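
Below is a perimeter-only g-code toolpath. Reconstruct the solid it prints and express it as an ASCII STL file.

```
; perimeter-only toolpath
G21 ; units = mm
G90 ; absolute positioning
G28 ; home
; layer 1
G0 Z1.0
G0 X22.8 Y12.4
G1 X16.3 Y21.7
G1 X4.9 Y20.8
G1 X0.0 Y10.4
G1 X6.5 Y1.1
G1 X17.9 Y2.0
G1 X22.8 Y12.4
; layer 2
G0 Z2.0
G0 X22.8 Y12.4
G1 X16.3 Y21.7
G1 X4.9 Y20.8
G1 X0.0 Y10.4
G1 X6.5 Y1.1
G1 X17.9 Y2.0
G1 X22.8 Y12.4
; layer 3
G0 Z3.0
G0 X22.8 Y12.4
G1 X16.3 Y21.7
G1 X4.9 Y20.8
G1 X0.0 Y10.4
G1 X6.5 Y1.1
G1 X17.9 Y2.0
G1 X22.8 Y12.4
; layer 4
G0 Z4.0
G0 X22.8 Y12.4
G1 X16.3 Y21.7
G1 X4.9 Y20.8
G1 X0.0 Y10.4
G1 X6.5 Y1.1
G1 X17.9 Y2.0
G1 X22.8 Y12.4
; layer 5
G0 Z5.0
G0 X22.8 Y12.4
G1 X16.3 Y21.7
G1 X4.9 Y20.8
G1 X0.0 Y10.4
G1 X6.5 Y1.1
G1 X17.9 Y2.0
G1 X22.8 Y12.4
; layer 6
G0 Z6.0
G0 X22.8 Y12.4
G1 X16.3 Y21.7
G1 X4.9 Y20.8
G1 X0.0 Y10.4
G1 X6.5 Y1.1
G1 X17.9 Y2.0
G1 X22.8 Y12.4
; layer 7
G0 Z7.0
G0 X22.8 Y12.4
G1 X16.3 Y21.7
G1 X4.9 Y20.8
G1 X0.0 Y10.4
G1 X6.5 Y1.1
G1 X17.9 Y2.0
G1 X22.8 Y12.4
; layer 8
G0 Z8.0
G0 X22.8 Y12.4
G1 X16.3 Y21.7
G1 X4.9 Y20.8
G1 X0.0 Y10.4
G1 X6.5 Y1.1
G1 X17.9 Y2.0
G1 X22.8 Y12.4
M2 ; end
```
solid part
  facet normal 0.0000 0.0000 -1.0000
    outer loop
      vertex 4.9 20.8 0.0
      vertex 16.3 21.7 0.0
      vertex 22.8 12.4 0.0
    endloop
  endfacet
  facet normal 0.0000 0.0000 -1.0000
    outer loop
      vertex 0.0 10.4 0.0
      vertex 4.9 20.8 0.0
      vertex 22.8 12.4 0.0
    endloop
  endfacet
  facet normal 0.0000 0.0000 -1.0000
    outer loop
      vertex 6.5 1.1 0.0
      vertex 0.0 10.4 0.0
      vertex 22.8 12.4 0.0
    endloop
  endfacet
  facet normal 0.0000 0.0000 -1.0000
    outer loop
      vertex 17.9 2.0 0.0
      vertex 6.5 1.1 0.0
      vertex 22.8 12.4 0.0
    endloop
  endfacet
  facet normal 0.0000 0.0000 1.0000
    outer loop
      vertex 22.8 12.4 8.0
      vertex 16.3 21.7 8.0
      vertex 4.9 20.8 8.0
    endloop
  endfacet
  facet normal 0.0000 0.0000 1.0000
    outer loop
      vertex 22.8 12.4 8.0
      vertex 4.9 20.8 8.0
      vertex 0.0 10.4 8.0
    endloop
  endfacet
  facet normal 0.0000 0.0000 1.0000
    outer loop
      vertex 22.8 12.4 8.0
      vertex 0.0 10.4 8.0
      vertex 6.5 1.1 8.0
    endloop
  endfacet
  facet normal 0.0000 0.0000 1.0000
    outer loop
      vertex 22.8 12.4 8.0
      vertex 6.5 1.1 8.0
      vertex 17.9 2.0 8.0
    endloop
  endfacet
  facet normal 0.8196 0.5729 0.0000
    outer loop
      vertex 22.8 12.4 0.0
      vertex 16.3 21.7 0.0
      vertex 16.3 21.7 8.0
    endloop
  endfacet
  facet normal 0.8196 0.5729 0.0000
    outer loop
      vertex 22.8 12.4 0.0
      vertex 16.3 21.7 8.0
      vertex 22.8 12.4 8.0
    endloop
  endfacet
  facet normal -0.0787 0.9969 0.0000
    outer loop
      vertex 16.3 21.7 0.0
      vertex 4.9 20.8 0.0
      vertex 4.9 20.8 8.0
    endloop
  endfacet
  facet normal -0.0787 0.9969 0.0000
    outer loop
      vertex 16.3 21.7 0.0
      vertex 4.9 20.8 8.0
      vertex 16.3 21.7 8.0
    endloop
  endfacet
  facet normal -0.9046 0.4262 0.0000
    outer loop
      vertex 4.9 20.8 0.0
      vertex 0.0 10.4 0.0
      vertex 0.0 10.4 8.0
    endloop
  endfacet
  facet normal -0.9046 0.4262 0.0000
    outer loop
      vertex 4.9 20.8 0.0
      vertex 0.0 10.4 8.0
      vertex 4.9 20.8 8.0
    endloop
  endfacet
  facet normal -0.8196 -0.5729 0.0000
    outer loop
      vertex 0.0 10.4 0.0
      vertex 6.5 1.1 0.0
      vertex 6.5 1.1 8.0
    endloop
  endfacet
  facet normal -0.8196 -0.5729 0.0000
    outer loop
      vertex 0.0 10.4 0.0
      vertex 6.5 1.1 8.0
      vertex 0.0 10.4 8.0
    endloop
  endfacet
  facet normal 0.0787 -0.9969 0.0000
    outer loop
      vertex 6.5 1.1 0.0
      vertex 17.9 2.0 0.0
      vertex 17.9 2.0 8.0
    endloop
  endfacet
  facet normal 0.0787 -0.9969 0.0000
    outer loop
      vertex 6.5 1.1 0.0
      vertex 17.9 2.0 8.0
      vertex 6.5 1.1 8.0
    endloop
  endfacet
  facet normal 0.9046 -0.4262 0.0000
    outer loop
      vertex 17.9 2.0 0.0
      vertex 22.8 12.4 0.0
      vertex 22.8 12.4 8.0
    endloop
  endfacet
  facet normal 0.9046 -0.4262 0.0000
    outer loop
      vertex 17.9 2.0 0.0
      vertex 22.8 12.4 8.0
      vertex 17.9 2.0 8.0
    endloop
  endfacet
endsolid part

The G0 Z moves step by Δz≈1.0 mm. Every layer's G1 loop is the same polygon, so the solid is a straight extrusion of it from z=0 to z≈8. Closing with flat bottom and top caps and triangulating gives 20 facets — a regular 6-sided prism (a cylinder approximated with 6 flat sides), circumscribed radius ≈ 11.4 mm, height ≈ 8 mm.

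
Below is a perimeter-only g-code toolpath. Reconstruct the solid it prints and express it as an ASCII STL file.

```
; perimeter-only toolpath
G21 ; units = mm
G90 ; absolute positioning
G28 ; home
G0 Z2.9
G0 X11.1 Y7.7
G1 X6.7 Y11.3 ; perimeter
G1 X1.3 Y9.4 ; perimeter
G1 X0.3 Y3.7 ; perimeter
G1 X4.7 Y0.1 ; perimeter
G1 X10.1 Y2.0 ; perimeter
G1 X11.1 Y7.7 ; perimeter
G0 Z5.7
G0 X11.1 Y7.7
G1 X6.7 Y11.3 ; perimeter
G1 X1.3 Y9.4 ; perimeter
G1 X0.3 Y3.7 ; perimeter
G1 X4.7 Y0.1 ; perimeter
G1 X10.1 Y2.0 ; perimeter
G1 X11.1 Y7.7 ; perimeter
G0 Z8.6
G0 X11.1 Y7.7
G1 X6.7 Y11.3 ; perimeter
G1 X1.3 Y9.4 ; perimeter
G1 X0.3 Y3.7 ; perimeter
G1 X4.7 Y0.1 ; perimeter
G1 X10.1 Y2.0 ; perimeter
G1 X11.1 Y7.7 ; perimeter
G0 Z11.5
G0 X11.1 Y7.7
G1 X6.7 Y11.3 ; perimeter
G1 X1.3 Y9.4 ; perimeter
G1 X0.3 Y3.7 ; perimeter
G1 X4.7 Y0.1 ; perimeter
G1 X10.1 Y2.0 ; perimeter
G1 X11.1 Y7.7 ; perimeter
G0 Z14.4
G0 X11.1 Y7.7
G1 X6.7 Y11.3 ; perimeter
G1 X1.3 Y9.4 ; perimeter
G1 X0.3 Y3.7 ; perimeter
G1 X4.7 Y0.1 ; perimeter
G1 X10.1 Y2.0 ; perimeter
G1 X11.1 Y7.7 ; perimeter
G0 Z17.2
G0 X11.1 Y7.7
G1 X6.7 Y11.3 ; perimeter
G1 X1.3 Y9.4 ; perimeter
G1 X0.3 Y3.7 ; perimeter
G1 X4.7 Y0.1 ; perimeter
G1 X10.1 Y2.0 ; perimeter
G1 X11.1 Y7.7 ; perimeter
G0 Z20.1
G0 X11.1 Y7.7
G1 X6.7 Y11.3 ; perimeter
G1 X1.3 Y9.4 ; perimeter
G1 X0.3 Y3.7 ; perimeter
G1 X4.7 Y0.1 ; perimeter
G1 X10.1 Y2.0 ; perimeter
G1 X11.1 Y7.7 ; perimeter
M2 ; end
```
solid part
  facet normal 0.0000 0.0000 -1.0000
    outer loop
      vertex 1.3 9.4 0.0
      vertex 6.7 11.3 0.0
      vertex 11.1 7.7 0.0
    endloop
  endfacet
  facet normal 0.0000 0.0000 -1.0000
    outer loop
      vertex 0.3 3.7 0.0
      vertex 1.3 9.4 0.0
      vertex 11.1 7.7 0.0
    endloop
  endfacet
  facet normal 0.0000 0.0000 -1.0000
    outer loop
      vertex 4.7 0.1 0.0
      vertex 0.3 3.7 0.0
      vertex 11.1 7.7 0.0
    endloop
  endfacet
  facet normal 0.0000 0.0000 -1.0000
    outer loop
      vertex 10.1 2.0 0.0
      vertex 4.7 0.1 0.0
      vertex 11.1 7.7 0.0
    endloop
  endfacet
  facet normal 0.0000 0.0000 1.0000
    outer loop
      vertex 11.1 7.7 20.1
      vertex 6.7 11.3 20.1
      vertex 1.3 9.4 20.1
    endloop
  endfacet
  facet normal 0.0000 0.0000 1.0000
    outer loop
      vertex 11.1 7.7 20.1
      vertex 1.3 9.4 20.1
      vertex 0.3 3.7 20.1
    endloop
  endfacet
  facet normal 0.0000 0.0000 1.0000
    outer loop
      vertex 11.1 7.7 20.1
      vertex 0.3 3.7 20.1
      vertex 4.7 0.1 20.1
    endloop
  endfacet
  facet normal 0.0000 0.0000 1.0000
    outer loop
      vertex 11.1 7.7 20.1
      vertex 4.7 0.1 20.1
      vertex 10.1 2.0 20.1
    endloop
  endfacet
  facet normal 0.6332 0.7740 0.0000
    outer loop
      vertex 11.1 7.7 0.0
      vertex 6.7 11.3 0.0
      vertex 6.7 11.3 20.1
    endloop
  endfacet
  facet normal 0.6332 0.7740 0.0000
    outer loop
      vertex 11.1 7.7 0.0
      vertex 6.7 11.3 20.1
      vertex 11.1 7.7 20.1
    endloop
  endfacet
  facet normal -0.3319 0.9433 0.0000
    outer loop
      vertex 6.7 11.3 0.0
      vertex 1.3 9.4 0.0
      vertex 1.3 9.4 20.1
    endloop
  endfacet
  facet normal -0.3319 0.9433 0.0000
    outer loop
      vertex 6.7 11.3 0.0
      vertex 1.3 9.4 20.1
      vertex 6.7 11.3 20.1
    endloop
  endfacet
  facet normal -0.9850 0.1728 0.0000
    outer loop
      vertex 1.3 9.4 0.0
      vertex 0.3 3.7 0.0
      vertex 0.3 3.7 20.1
    endloop
  endfacet
  facet normal -0.9850 0.1728 0.0000
    outer loop
      vertex 1.3 9.4 0.0
      vertex 0.3 3.7 20.1
      vertex 1.3 9.4 20.1
    endloop
  endfacet
  facet normal -0.6332 -0.7740 0.0000
    outer loop
      vertex 0.3 3.7 0.0
      vertex 4.7 0.1 0.0
      vertex 4.7 0.1 20.1
    endloop
  endfacet
  facet normal -0.6332 -0.7740 0.0000
    outer loop
      vertex 0.3 3.7 0.0
      vertex 4.7 0.1 20.1
      vertex 0.3 3.7 20.1
    endloop
  endfacet
  facet normal 0.3319 -0.9433 0.0000
    outer loop
      vertex 4.7 0.1 0.0
      vertex 10.1 2.0 0.0
      vertex 10.1 2.0 20.1
    endloop
  endfacet
  facet normal 0.3319 -0.9433 0.0000
    outer loop
      vertex 4.7 0.1 0.0
      vertex 10.1 2.0 20.1
      vertex 4.7 0.1 20.1
    endloop
  endfacet
  facet normal 0.9850 -0.1728 0.0000
    outer loop
      vertex 10.1 2.0 0.0
      vertex 11.1 7.7 0.0
      vertex 11.1 7.7 20.1
    endloop
  endfacet
  facet normal 0.9850 -0.1728 0.0000
    outer loop
      vertex 10.1 2.0 0.0
      vertex 11.1 7.7 20.1
      vertex 10.1 2.0 20.1
    endloop
  endfacet
endsolid part

The G0 Z moves step by Δz≈2.9 mm. Every layer's G1 loop is the same polygon, so the solid is a straight extrusion of it from z=0 to z≈20.1. Closing with flat bottom and top caps and triangulating gives 20 facets — a regular 6-sided prism (a cylinder approximated with 6 flat sides), circumscribed radius ≈ 5.7 mm, height ≈ 20.1 mm.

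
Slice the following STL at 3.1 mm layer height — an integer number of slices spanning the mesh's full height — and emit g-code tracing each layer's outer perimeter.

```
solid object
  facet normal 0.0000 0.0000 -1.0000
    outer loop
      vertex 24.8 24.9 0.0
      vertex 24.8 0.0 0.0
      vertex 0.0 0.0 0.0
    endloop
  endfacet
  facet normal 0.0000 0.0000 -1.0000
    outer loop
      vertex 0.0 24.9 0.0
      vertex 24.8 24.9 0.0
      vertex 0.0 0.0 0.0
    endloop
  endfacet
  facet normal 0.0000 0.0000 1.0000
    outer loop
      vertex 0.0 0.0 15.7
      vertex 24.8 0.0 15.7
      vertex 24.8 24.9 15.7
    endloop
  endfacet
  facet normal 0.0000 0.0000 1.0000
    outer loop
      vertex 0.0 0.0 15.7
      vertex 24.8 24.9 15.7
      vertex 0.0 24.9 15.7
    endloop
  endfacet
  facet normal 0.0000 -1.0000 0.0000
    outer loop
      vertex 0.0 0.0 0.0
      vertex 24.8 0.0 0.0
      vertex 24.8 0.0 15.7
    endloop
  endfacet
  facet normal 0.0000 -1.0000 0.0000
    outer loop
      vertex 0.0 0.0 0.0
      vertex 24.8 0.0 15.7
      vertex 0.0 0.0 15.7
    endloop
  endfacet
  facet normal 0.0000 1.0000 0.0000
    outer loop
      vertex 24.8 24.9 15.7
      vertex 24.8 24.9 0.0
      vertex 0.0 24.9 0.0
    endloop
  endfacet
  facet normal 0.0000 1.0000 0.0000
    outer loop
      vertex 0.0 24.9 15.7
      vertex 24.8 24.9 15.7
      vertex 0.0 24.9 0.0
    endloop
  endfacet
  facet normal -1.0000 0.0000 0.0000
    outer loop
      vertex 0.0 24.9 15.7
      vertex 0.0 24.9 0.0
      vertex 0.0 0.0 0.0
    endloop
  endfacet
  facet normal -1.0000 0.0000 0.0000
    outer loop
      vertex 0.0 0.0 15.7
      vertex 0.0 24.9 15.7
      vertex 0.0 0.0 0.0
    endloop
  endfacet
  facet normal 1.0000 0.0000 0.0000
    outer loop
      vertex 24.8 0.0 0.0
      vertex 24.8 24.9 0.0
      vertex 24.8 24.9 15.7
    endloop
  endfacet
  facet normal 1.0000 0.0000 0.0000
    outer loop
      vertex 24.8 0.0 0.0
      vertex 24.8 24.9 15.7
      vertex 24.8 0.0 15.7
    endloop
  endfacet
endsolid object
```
; perimeter-only toolpath
G21 ; units = mm
G90 ; absolute positioning
G28 ; home
; layer 1
G0 Z3.1
G0 X0.0 Y0.0
G1 X24.8 Y0.0
G1 X24.8 Y24.9
G1 X0.0 Y24.9
G1 X0.0 Y0.0
; layer 2
G0 Z6.3
G0 X0.0 Y0.0
G1 X24.8 Y0.0
G1 X24.8 Y24.9
G1 X0.0 Y24.9
G1 X0.0 Y0.0
; layer 3
G0 Z9.4
G0 X0.0 Y0.0
G1 X24.8 Y0.0
G1 X24.8 Y24.9
G1 X0.0 Y24.9
G1 X0.0 Y0.0
; layer 4
G0 Z12.6
G0 X0.0 Y0.0
G1 X24.8 Y0.0
G1 X24.8 Y24.9
G1 X0.0 Y24.9
G1 X0.0 Y0.0
; layer 5
G0 Z15.7
G0 X0.0 Y0.0
G1 X24.8 Y0.0
G1 X24.8 Y24.9
G1 X0.0 Y24.9
G1 X0.0 Y0.0
M2 ; end

The solid is a rectangular box, roughly 24.8 × 24.9 mm footprint and 15.7 mm tall. Slicing at Δz = 3.1 mm — 5 equal slices spanning the solid's height, so layer i sits at z = i·h/5 — gives 5 non-empty perimeters. Each is a 4-segment closed polygon; G0 lifts to the layer z and rapids to the start vertex, then G1 traces the edges.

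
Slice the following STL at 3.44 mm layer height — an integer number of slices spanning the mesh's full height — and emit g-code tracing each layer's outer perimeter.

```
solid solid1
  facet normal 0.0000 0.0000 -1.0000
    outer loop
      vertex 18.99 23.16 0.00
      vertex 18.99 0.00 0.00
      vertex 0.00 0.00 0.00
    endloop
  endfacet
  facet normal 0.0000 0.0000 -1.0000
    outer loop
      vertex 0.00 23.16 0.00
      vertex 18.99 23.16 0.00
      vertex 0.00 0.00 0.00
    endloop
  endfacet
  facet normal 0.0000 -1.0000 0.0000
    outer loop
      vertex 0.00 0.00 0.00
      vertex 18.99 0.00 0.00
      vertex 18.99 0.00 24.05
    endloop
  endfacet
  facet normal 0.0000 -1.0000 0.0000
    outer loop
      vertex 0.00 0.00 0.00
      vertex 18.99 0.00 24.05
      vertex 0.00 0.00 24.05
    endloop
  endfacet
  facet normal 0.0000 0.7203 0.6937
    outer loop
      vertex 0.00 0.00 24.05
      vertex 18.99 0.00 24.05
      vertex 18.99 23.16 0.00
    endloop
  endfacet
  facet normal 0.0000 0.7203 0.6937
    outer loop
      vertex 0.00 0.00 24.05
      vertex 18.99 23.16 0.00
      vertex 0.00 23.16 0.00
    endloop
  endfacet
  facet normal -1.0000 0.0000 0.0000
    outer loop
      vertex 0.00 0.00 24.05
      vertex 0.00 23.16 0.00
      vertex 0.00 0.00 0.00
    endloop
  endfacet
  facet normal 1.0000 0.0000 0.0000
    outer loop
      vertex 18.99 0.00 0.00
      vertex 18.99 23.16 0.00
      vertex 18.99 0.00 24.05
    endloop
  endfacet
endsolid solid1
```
; perimeter-only toolpath
G21 ; units = mm
G90 ; absolute positioning
G28 ; home
; layer 1
G0 Z3.44
G0 X0.00 Y0.00
G1 X18.99 Y0.00
G1 X18.99 Y19.85
G1 X0.00 Y19.85
G1 X0.00 Y0.00
; layer 2
G0 Z6.87
G0 X0.00 Y0.00
G1 X18.99 Y0.00
G1 X18.99 Y16.54
G1 X0.00 Y16.54
G1 X0.00 Y0.00
; layer 3
G0 Z10.31
G0 X0.00 Y0.00
G1 X18.99 Y0.00
G1 X18.99 Y13.23
G1 X0.00 Y13.23
G1 X0.00 Y0.00
; layer 4
G0 Z13.74
G0 X0.00 Y0.00
G1 X18.99 Y0.00
G1 X18.99 Y9.93
G1 X0.00 Y9.93
G1 X0.00 Y0.00
; layer 5
G0 Z17.18
G0 X0.00 Y0.00
G1 X18.99 Y0.00
G1 X18.99 Y6.62
G1 X0.00 Y6.62
G1 X0.00 Y0.00
; layer 6
G0 Z20.61
G0 X0.00 Y0.00
G1 X18.99 Y0.00
G1 X18.99 Y3.31
G1 X0.00 Y3.31
G1 X0.00 Y0.00
M2 ; end

The solid is a wedge (ramp): 19 × 23.2 mm base, rising to 24.1 mm along the y=0 edge and sloping linearly to z=0 at y=23.2. Slicing at Δz = 3.44 mm — 7 equal slices spanning the solid's height, so layer i sits at z = i·h/7 — gives 6 non-empty perimeters. Each is a 4-segment closed polygon; G0 lifts to the layer z and rapids to the start vertex, then G1 traces the edges. The cross-section shrinks linearly with z (the slice at the apex is degenerate and omitted).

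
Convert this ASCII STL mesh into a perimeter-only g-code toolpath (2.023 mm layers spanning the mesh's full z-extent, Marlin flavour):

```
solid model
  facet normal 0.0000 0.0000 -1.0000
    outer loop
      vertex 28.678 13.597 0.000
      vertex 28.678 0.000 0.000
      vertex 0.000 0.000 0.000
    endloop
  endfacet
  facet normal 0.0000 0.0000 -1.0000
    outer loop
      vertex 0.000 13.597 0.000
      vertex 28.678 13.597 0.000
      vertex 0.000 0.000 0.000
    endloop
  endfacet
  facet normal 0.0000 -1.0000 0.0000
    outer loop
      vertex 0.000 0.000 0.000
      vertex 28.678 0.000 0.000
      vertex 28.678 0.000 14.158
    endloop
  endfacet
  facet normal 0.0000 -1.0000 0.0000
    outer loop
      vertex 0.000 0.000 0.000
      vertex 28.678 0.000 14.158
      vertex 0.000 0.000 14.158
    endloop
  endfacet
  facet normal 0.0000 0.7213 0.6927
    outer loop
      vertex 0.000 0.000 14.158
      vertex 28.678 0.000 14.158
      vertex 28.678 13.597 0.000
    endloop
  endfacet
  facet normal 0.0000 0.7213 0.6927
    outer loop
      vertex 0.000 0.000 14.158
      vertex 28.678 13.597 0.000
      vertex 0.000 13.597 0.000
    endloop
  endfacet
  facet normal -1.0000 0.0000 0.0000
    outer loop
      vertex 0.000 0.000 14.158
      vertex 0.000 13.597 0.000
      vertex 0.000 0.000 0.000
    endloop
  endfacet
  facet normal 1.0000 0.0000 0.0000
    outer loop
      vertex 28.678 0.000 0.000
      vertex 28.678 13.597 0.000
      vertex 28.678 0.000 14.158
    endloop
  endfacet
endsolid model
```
; perimeter-only toolpath
G21 ; units = mm
G90 ; absolute positioning
G28 ; home
; layer 1
G0 Z2.023
G0 X0.000 Y0.000
G1 X28.678 Y0.000
G1 X28.678 Y11.655
G1 X0.000 Y11.655
G1 X0.000 Y0.000
; layer 2
G0 Z4.045
G0 X0.000 Y0.000
G1 X28.678 Y0.000
G1 X28.678 Y9.712
G1 X0.000 Y9.712
G1 X0.000 Y0.000
; layer 3
G0 Z6.068
G0 X0.000 Y0.000
G1 X28.678 Y0.000
G1 X28.678 Y7.770
G1 X0.000 Y7.770
G1 X0.000 Y0.000
; layer 4
G0 Z8.090
G0 X0.000 Y0.000
G1 X28.678 Y0.000
G1 X28.678 Y5.827
G1 X0.000 Y5.827
G1 X0.000 Y0.000
; layer 5
G0 Z10.113
G0 X0.000 Y0.000
G1 X28.678 Y0.000
G1 X28.678 Y3.885
G1 X0.000 Y3.885
G1 X0.000 Y0.000
; layer 6
G0 Z12.135
G0 X0.000 Y0.000
G1 X28.678 Y0.000
G1 X28.678 Y1.942
G1 X0.000 Y1.942
G1 X0.000 Y0.000
M2 ; end

The solid is a wedge (ramp): 28.7 × 13.6 mm base, rising to 14.2 mm along the y=0 edge and sloping linearly to z=0 at y=13.6. Slicing at Δz = 2.023 mm — 7 equal slices spanning the solid's height, so layer i sits at z = i·h/7 — gives 6 non-empty perimeters. Each is a 4-segment closed polygon; G0 lifts to the layer z and rapids to the start vertex, then G1 traces the edges. The cross-section shrinks linearly with z (the slice at the apex is degenerate and omitted).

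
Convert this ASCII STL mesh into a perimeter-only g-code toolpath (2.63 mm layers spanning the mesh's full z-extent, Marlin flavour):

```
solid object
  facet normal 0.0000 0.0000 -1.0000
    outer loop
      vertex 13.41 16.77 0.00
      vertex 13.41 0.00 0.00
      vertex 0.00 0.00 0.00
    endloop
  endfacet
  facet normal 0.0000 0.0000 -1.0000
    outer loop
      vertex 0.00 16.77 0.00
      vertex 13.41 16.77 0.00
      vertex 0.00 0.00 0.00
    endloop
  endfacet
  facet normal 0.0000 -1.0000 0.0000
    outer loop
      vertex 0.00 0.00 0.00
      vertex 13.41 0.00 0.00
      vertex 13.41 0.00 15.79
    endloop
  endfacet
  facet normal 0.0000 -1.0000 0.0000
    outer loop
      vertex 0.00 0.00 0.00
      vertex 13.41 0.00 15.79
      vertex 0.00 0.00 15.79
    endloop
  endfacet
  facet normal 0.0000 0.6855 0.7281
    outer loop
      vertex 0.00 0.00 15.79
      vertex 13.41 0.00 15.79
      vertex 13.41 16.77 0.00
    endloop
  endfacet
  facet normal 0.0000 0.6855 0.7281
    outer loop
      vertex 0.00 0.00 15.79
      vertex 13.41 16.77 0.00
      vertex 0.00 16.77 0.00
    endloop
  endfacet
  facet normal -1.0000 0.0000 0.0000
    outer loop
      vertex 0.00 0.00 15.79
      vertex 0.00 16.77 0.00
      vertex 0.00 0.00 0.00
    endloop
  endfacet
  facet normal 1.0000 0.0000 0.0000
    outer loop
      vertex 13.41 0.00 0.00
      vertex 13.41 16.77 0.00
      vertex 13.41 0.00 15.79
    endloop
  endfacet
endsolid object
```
; perimeter-only toolpath
G21 ; units = mm
G90 ; absolute positioning
G28 ; home
; layer 1
G0 Z2.63
G0 X0.00 Y0.00
G1 X13.41 Y0.00
G1 X13.41 Y13.97
G1 X0.00 Y13.97
G1 X0.00 Y0.00
; layer 2
G0 Z5.26
G0 X0.00 Y0.00
G1 X13.41 Y0.00
G1 X13.41 Y11.18
G1 X0.00 Y11.18
G1 X0.00 Y0.00
; layer 3
G0 Z7.89
G0 X0.00 Y0.00
G1 X13.41 Y0.00
G1 X13.41 Y8.38
G1 X0.00 Y8.38
G1 X0.00 Y0.00
; layer 4
G0 Z10.53
G0 X0.00 Y0.00
G1 X13.41 Y0.00
G1 X13.41 Y5.59
G1 X0.00 Y5.59
G1 X0.00 Y0.00
; layer 5
G0 Z13.16
G0 X0.00 Y0.00
G1 X13.41 Y0.00
G1 X13.41 Y2.80
G1 X0.00 Y2.80
G1 X0.00 Y0.00
M2 ; end

The solid is a wedge (ramp): 13.4 × 16.8 mm base, rising to 15.8 mm along the y=0 edge and sloping linearly to z=0 at y=16.8. Slicing at Δz = 2.63 mm — 6 equal slices spanning the solid's height, so layer i sits at z = i·h/6 — gives 5 non-empty perimeters. Each is a 4-segment closed polygon; G0 lifts to the layer z and rapids to the start vertex, then G1 traces the edges. The cross-section shrinks linearly with z (the slice at the apex is degenerate and omitted).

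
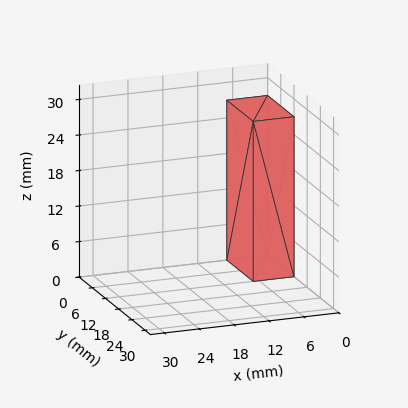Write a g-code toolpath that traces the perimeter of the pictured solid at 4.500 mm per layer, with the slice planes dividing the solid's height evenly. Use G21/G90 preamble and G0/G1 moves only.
Reading the render: the shape is a rectangular box, roughly 7 × 12 mm footprint and 27 mm tall (dimensions read to the nearest mm from the axis ticks). For the g-code, the solid's height is divided into equal slices at the stated Δz and each level perimeter traced with G1 moves after a G0 lift.

; perimeter-only toolpath
G21 ; units = mm
G90 ; absolute positioning
G28 ; home
; layer 1
G0 Z4.500
G0 X0.000 Y0.000
G1 X7.000 Y0.000
G1 X7.000 Y12.000
G1 X0.000 Y12.000
G1 X0.000 Y0.000
; layer 2
G0 Z9.000
G0 X0.000 Y0.000
G1 X7.000 Y0.000
G1 X7.000 Y12.000
G1 X0.000 Y12.000
G1 X0.000 Y0.000
; layer 3
G0 Z13.500
G0 X0.000 Y0.000
G1 X7.000 Y0.000
G1 X7.000 Y12.000
G1 X0.000 Y12.000
G1 X0.000 Y0.000
; layer 4
G0 Z18.000
G0 X0.000 Y0.000
G1 X7.000 Y0.000
G1 X7.000 Y12.000
G1 X0.000 Y12.000
G1 X0.000 Y0.000
; layer 5
G0 Z22.500
G0 X0.000 Y0.000
G1 X7.000 Y0.000
G1 X7.000 Y12.000
G1 X0.000 Y12.000
G1 X0.000 Y0.000
; layer 6
G0 Z27.000
G0 X0.000 Y0.000
G1 X7.000 Y0.000
G1 X7.000 Y12.000
G1 X0.000 Y12.000
G1 X0.000 Y0.000
M2 ; end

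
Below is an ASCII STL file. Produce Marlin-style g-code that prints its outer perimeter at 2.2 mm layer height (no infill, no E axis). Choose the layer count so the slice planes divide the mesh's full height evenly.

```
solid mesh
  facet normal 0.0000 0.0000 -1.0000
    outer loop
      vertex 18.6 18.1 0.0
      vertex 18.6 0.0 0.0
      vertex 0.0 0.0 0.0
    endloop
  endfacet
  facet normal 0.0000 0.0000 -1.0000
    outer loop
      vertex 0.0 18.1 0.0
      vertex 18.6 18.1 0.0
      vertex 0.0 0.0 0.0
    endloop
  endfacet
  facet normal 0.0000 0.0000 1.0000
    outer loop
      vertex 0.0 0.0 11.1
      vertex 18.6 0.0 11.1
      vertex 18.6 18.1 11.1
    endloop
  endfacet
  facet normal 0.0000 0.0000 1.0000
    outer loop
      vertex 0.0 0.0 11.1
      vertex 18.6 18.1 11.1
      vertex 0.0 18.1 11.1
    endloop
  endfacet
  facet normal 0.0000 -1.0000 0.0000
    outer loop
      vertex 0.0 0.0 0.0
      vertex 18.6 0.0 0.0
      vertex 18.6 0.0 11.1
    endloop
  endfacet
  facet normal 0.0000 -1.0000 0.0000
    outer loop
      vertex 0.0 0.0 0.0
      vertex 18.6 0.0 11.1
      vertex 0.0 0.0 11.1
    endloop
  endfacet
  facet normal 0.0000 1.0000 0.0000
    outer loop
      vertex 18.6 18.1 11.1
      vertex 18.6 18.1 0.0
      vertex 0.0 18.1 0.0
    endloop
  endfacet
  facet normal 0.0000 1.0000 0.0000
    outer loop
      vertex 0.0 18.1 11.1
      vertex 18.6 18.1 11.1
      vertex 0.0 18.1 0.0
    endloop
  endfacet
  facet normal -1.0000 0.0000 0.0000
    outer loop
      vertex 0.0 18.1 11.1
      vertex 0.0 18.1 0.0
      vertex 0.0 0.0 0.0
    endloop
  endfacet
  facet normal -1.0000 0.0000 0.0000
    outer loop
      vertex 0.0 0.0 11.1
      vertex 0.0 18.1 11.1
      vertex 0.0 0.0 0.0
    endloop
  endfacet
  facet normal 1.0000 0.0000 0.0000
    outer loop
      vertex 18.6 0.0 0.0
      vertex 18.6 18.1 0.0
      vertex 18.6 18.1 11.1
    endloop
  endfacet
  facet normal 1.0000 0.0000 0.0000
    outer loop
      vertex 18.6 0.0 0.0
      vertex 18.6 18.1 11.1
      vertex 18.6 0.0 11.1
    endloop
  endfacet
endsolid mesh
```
; perimeter-only toolpath
G21 ; units = mm
G90 ; absolute positioning
G28 ; home
; layer 1
G0 Z2.2
G0 X0.0 Y0.0
G1 X18.6 Y0.0
G1 X18.6 Y18.1
G1 X0.0 Y18.1
G1 X0.0 Y0.0
; layer 2
G0 Z4.4
G0 X0.0 Y0.0
G1 X18.6 Y0.0
G1 X18.6 Y18.1
G1 X0.0 Y18.1
G1 X0.0 Y0.0
; layer 3
G0 Z6.7
G0 X0.0 Y0.0
G1 X18.6 Y0.0
G1 X18.6 Y18.1
G1 X0.0 Y18.1
G1 X0.0 Y0.0
; layer 4
G0 Z8.9
G0 X0.0 Y0.0
G1 X18.6 Y0.0
G1 X18.6 Y18.1
G1 X0.0 Y18.1
G1 X0.0 Y0.0
; layer 5
G0 Z11.1
G0 X0.0 Y0.0
G1 X18.6 Y0.0
G1 X18.6 Y18.1
G1 X0.0 Y18.1
G1 X0.0 Y0.0
M2 ; end

The solid is a rectangular box, roughly 18.6 × 18.1 mm footprint and 11.1 mm tall. Slicing at Δz = 2.2 mm — 5 equal slices spanning the solid's height, so layer i sits at z = i·h/5 — gives 5 non-empty perimeters. Each is a 4-segment closed polygon; G0 lifts to the layer z and rapids to the start vertex, then G1 traces the edges.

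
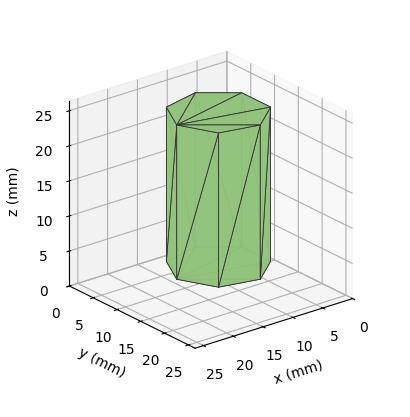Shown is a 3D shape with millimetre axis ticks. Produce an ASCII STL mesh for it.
Reading the render: the shape is a regular 7-sided prism (a cylinder approximated with 7 flat sides), circumscribed radius ≈ 7 mm, height ≈ 22 mm (dimensions read to the nearest mm from the axis ticks). For the STL, each face is triangulated and given an outward normal.

solid part
  facet normal 0.0000 0.0000 -1.0000
    outer loop
      vertex 5.442 13.824 0.000
      vertex 11.364 12.473 0.000
      vertex 14.000 7.000 0.000
    endloop
  endfacet
  facet normal 0.0000 0.0000 -1.0000
    outer loop
      vertex 0.693 10.037 0.000
      vertex 5.442 13.824 0.000
      vertex 14.000 7.000 0.000
    endloop
  endfacet
  facet normal 0.0000 0.0000 -1.0000
    outer loop
      vertex 0.693 3.963 0.000
      vertex 0.693 10.037 0.000
      vertex 14.000 7.000 0.000
    endloop
  endfacet
  facet normal 0.0000 0.0000 -1.0000
    outer loop
      vertex 5.442 0.176 0.000
      vertex 0.693 3.963 0.000
      vertex 14.000 7.000 0.000
    endloop
  endfacet
  facet normal 0.0000 0.0000 -1.0000
    outer loop
      vertex 11.364 1.527 0.000
      vertex 5.442 0.176 0.000
      vertex 14.000 7.000 0.000
    endloop
  endfacet
  facet normal 0.0000 0.0000 1.0000
    outer loop
      vertex 14.000 7.000 22.000
      vertex 11.364 12.473 22.000
      vertex 5.442 13.824 22.000
    endloop
  endfacet
  facet normal 0.0000 0.0000 1.0000
    outer loop
      vertex 14.000 7.000 22.000
      vertex 5.442 13.824 22.000
      vertex 0.693 10.037 22.000
    endloop
  endfacet
  facet normal 0.0000 0.0000 1.0000
    outer loop
      vertex 14.000 7.000 22.000
      vertex 0.693 10.037 22.000
      vertex 0.693 3.963 22.000
    endloop
  endfacet
  facet normal 0.0000 0.0000 1.0000
    outer loop
      vertex 14.000 7.000 22.000
      vertex 0.693 3.963 22.000
      vertex 5.442 0.176 22.000
    endloop
  endfacet
  facet normal 0.0000 0.0000 1.0000
    outer loop
      vertex 14.000 7.000 22.000
      vertex 5.442 0.176 22.000
      vertex 11.364 1.527 22.000
    endloop
  endfacet
  facet normal 0.9009 0.4339 0.0000
    outer loop
      vertex 14.000 7.000 0.000
      vertex 11.364 12.473 0.000
      vertex 11.364 12.473 22.000
    endloop
  endfacet
  facet normal 0.9009 0.4339 0.0000
    outer loop
      vertex 14.000 7.000 0.000
      vertex 11.364 12.473 22.000
      vertex 14.000 7.000 22.000
    endloop
  endfacet
  facet normal 0.2224 0.9750 0.0000
    outer loop
      vertex 11.364 12.473 0.000
      vertex 5.442 13.824 0.000
      vertex 5.442 13.824 22.000
    endloop
  endfacet
  facet normal 0.2224 0.9750 0.0000
    outer loop
      vertex 11.364 12.473 0.000
      vertex 5.442 13.824 22.000
      vertex 11.364 12.473 22.000
    endloop
  endfacet
  facet normal -0.6235 0.7818 0.0000
    outer loop
      vertex 5.442 13.824 0.000
      vertex 0.693 10.037 0.000
      vertex 0.693 10.037 22.000
    endloop
  endfacet
  facet normal -0.6235 0.7818 0.0000
    outer loop
      vertex 5.442 13.824 0.000
      vertex 0.693 10.037 22.000
      vertex 5.442 13.824 22.000
    endloop
  endfacet
  facet normal -1.0000 0.0000 0.0000
    outer loop
      vertex 0.693 10.037 0.000
      vertex 0.693 3.963 0.000
      vertex 0.693 3.963 22.000
    endloop
  endfacet
  facet normal -1.0000 0.0000 0.0000
    outer loop
      vertex 0.693 10.037 0.000
      vertex 0.693 3.963 22.000
      vertex 0.693 10.037 22.000
    endloop
  endfacet
  facet normal -0.6235 -0.7818 0.0000
    outer loop
      vertex 0.693 3.963 0.000
      vertex 5.442 0.176 0.000
      vertex 5.442 0.176 22.000
    endloop
  endfacet
  facet normal -0.6235 -0.7818 0.0000
    outer loop
      vertex 0.693 3.963 0.000
      vertex 5.442 0.176 22.000
      vertex 0.693 3.963 22.000
    endloop
  endfacet
  facet normal 0.2224 -0.9750 0.0000
    outer loop
      vertex 5.442 0.176 0.000
      vertex 11.364 1.527 0.000
      vertex 11.364 1.527 22.000
    endloop
  endfacet
  facet normal 0.2224 -0.9750 0.0000
    outer loop
      vertex 5.442 0.176 0.000
      vertex 11.364 1.527 22.000
      vertex 5.442 0.176 22.000
    endloop
  endfacet
  facet normal 0.9009 -0.4339 0.0000
    outer loop
      vertex 11.364 1.527 0.000
      vertex 14.000 7.000 0.000
      vertex 14.000 7.000 22.000
    endloop
  endfacet
  facet normal 0.9009 -0.4339 0.0000
    outer loop
      vertex 11.364 1.527 0.000
      vertex 14.000 7.000 22.000
      vertex 11.364 1.527 22.000
    endloop
  endfacet
endsolid part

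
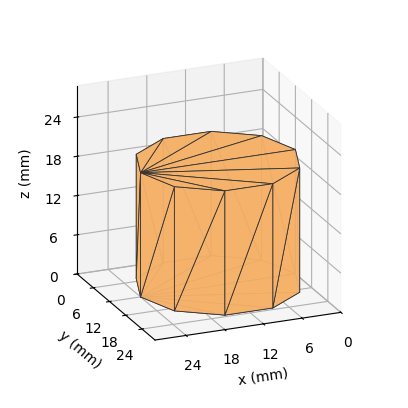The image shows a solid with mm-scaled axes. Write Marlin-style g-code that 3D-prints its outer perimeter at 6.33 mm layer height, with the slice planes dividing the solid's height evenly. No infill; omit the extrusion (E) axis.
Reading the render: the shape is a regular 10-sided prism (a cylinder approximated with 10 flat sides), circumscribed radius ≈ 12 mm, height ≈ 19 mm (dimensions read to the nearest mm from the axis ticks). For the g-code, the solid's height is divided into equal slices at the stated Δz and each level perimeter traced with G1 moves after a G0 lift.

; perimeter-only toolpath
G21 ; units = mm
G90 ; absolute positioning
G28 ; home
; layer 1
G0 Z6.33
G0 X24.00 Y12.00
G1 X21.71 Y19.05
G1 X15.71 Y23.41
G1 X8.29 Y23.41
G1 X2.29 Y19.05
G1 X0.00 Y12.00
G1 X2.29 Y4.95
G1 X8.29 Y0.59
G1 X15.71 Y0.59
G1 X21.71 Y4.95
G1 X24.00 Y12.00
; layer 2
G0 Z12.67
G0 X24.00 Y12.00
G1 X21.71 Y19.05
G1 X15.71 Y23.41
G1 X8.29 Y23.41
G1 X2.29 Y19.05
G1 X0.00 Y12.00
G1 X2.29 Y4.95
G1 X8.29 Y0.59
G1 X15.71 Y0.59
G1 X21.71 Y4.95
G1 X24.00 Y12.00
; layer 3
G0 Z19.00
G0 X24.00 Y12.00
G1 X21.71 Y19.05
G1 X15.71 Y23.41
G1 X8.29 Y23.41
G1 X2.29 Y19.05
G1 X0.00 Y12.00
G1 X2.29 Y4.95
G1 X8.29 Y0.59
G1 X15.71 Y0.59
G1 X21.71 Y4.95
G1 X24.00 Y12.00
M2 ; end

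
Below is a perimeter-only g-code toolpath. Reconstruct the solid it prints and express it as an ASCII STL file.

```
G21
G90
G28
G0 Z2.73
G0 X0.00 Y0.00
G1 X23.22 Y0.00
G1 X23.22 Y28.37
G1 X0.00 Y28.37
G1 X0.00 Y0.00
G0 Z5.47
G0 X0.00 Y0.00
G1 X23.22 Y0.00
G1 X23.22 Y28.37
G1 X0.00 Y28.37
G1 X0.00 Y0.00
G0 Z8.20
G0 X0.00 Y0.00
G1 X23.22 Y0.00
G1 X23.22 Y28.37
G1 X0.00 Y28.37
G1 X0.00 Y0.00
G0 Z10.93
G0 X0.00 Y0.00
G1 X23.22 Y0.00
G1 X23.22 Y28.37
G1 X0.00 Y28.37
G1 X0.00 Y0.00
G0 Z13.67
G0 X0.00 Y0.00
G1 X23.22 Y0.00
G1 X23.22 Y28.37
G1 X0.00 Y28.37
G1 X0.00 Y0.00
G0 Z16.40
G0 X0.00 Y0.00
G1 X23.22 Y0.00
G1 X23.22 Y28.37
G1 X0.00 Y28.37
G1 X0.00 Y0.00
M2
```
solid part
  facet normal 0.0000 0.0000 -1.0000
    outer loop
      vertex 23.22 28.37 0.00
      vertex 23.22 0.00 0.00
      vertex 0.00 0.00 0.00
    endloop
  endfacet
  facet normal 0.0000 0.0000 -1.0000
    outer loop
      vertex 0.00 28.37 0.00
      vertex 23.22 28.37 0.00
      vertex 0.00 0.00 0.00
    endloop
  endfacet
  facet normal 0.0000 0.0000 1.0000
    outer loop
      vertex 0.00 0.00 16.40
      vertex 23.22 0.00 16.40
      vertex 23.22 28.37 16.40
    endloop
  endfacet
  facet normal 0.0000 0.0000 1.0000
    outer loop
      vertex 0.00 0.00 16.40
      vertex 23.22 28.37 16.40
      vertex 0.00 28.37 16.40
    endloop
  endfacet
  facet normal 0.0000 -1.0000 0.0000
    outer loop
      vertex 0.00 0.00 0.00
      vertex 23.22 0.00 0.00
      vertex 23.22 0.00 16.40
    endloop
  endfacet
  facet normal 0.0000 -1.0000 0.0000
    outer loop
      vertex 0.00 0.00 0.00
      vertex 23.22 0.00 16.40
      vertex 0.00 0.00 16.40
    endloop
  endfacet
  facet normal 0.0000 1.0000 0.0000
    outer loop
      vertex 23.22 28.37 16.40
      vertex 23.22 28.37 0.00
      vertex 0.00 28.37 0.00
    endloop
  endfacet
  facet normal 0.0000 1.0000 0.0000
    outer loop
      vertex 0.00 28.37 16.40
      vertex 23.22 28.37 16.40
      vertex 0.00 28.37 0.00
    endloop
  endfacet
  facet normal -1.0000 0.0000 0.0000
    outer loop
      vertex 0.00 28.37 16.40
      vertex 0.00 28.37 0.00
      vertex 0.00 0.00 0.00
    endloop
  endfacet
  facet normal -1.0000 0.0000 0.0000
    outer loop
      vertex 0.00 0.00 16.40
      vertex 0.00 28.37 16.40
      vertex 0.00 0.00 0.00
    endloop
  endfacet
  facet normal 1.0000 0.0000 0.0000
    outer loop
      vertex 23.22 0.00 0.00
      vertex 23.22 28.37 0.00
      vertex 23.22 28.37 16.40
    endloop
  endfacet
  facet normal 1.0000 0.0000 0.0000
    outer loop
      vertex 23.22 0.00 0.00
      vertex 23.22 28.37 16.40
      vertex 23.22 0.00 16.40
    endloop
  endfacet
endsolid part

The G0 Z moves step by Δz≈2.73 mm. Every layer's G1 loop is the same polygon, so the solid is a straight extrusion of it from z=0 to z≈16.4. Closing with flat bottom and top caps and triangulating gives 12 facets — a rectangular box, roughly 23.2 × 28.4 mm footprint and 16.4 mm tall.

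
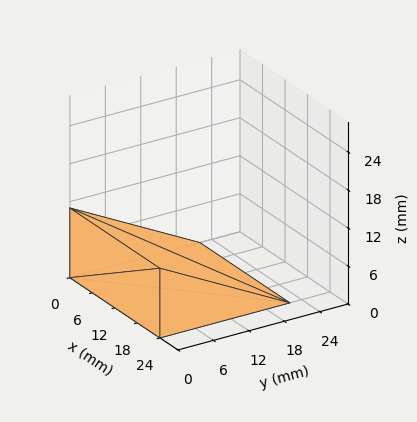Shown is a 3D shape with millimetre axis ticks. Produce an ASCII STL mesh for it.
Reading the render: the shape is a wedge (ramp): 24 × 22 mm base, rising to 11 mm along the y=0 edge and sloping linearly to z=0 at y=22 (dimensions read to the nearest mm from the axis ticks). For the STL, each face is triangulated and given an outward normal.

solid part
  facet normal 0.0000 0.0000 -1.0000
    outer loop
      vertex 24.00 22.00 0.00
      vertex 24.00 0.00 0.00
      vertex 0.00 0.00 0.00
    endloop
  endfacet
  facet normal 0.0000 0.0000 -1.0000
    outer loop
      vertex 0.00 22.00 0.00
      vertex 24.00 22.00 0.00
      vertex 0.00 0.00 0.00
    endloop
  endfacet
  facet normal 0.0000 -1.0000 0.0000
    outer loop
      vertex 0.00 0.00 0.00
      vertex 24.00 0.00 0.00
      vertex 24.00 0.00 11.00
    endloop
  endfacet
  facet normal 0.0000 -1.0000 0.0000
    outer loop
      vertex 0.00 0.00 0.00
      vertex 24.00 0.00 11.00
      vertex 0.00 0.00 11.00
    endloop
  endfacet
  facet normal 0.0000 0.4472 0.8944
    outer loop
      vertex 0.00 0.00 11.00
      vertex 24.00 0.00 11.00
      vertex 24.00 22.00 0.00
    endloop
  endfacet
  facet normal 0.0000 0.4472 0.8944
    outer loop
      vertex 0.00 0.00 11.00
      vertex 24.00 22.00 0.00
      vertex 0.00 22.00 0.00
    endloop
  endfacet
  facet normal -1.0000 0.0000 0.0000
    outer loop
      vertex 0.00 0.00 11.00
      vertex 0.00 22.00 0.00
      vertex 0.00 0.00 0.00
    endloop
  endfacet
  facet normal 1.0000 0.0000 0.0000
    outer loop
      vertex 24.00 0.00 0.00
      vertex 24.00 22.00 0.00
      vertex 24.00 0.00 11.00
    endloop
  endfacet
endsolid part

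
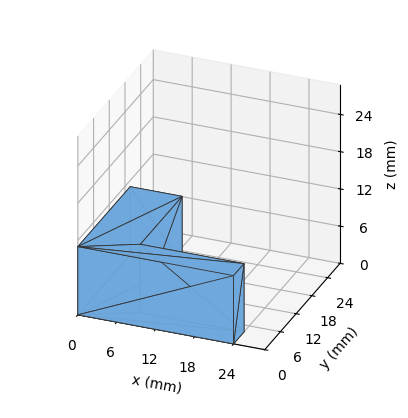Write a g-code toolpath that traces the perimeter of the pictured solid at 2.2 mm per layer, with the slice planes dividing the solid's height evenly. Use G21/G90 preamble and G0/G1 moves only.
Reading the render: the shape is an L-shaped prism: outer 24 × 20 mm, arm thicknesses ≈ 4 mm (horizontal) and 8 mm (vertical), extruded 11 mm in z (dimensions read to the nearest mm from the axis ticks). For the g-code, the solid's height is divided into equal slices at the stated Δz and each level perimeter traced with G1 moves after a G0 lift.

; perimeter-only toolpath
G21 ; units = mm
G90 ; absolute positioning
G28 ; home
; layer 1
G0 Z2.2
G0 X0.0 Y0.0
G1 X24.0 Y0.0
G1 X24.0 Y4.0
G1 X8.0 Y4.0
G1 X8.0 Y20.0
G1 X0.0 Y20.0
G1 X0.0 Y0.0
; layer 2
G0 Z4.4
G0 X0.0 Y0.0
G1 X24.0 Y0.0
G1 X24.0 Y4.0
G1 X8.0 Y4.0
G1 X8.0 Y20.0
G1 X0.0 Y20.0
G1 X0.0 Y0.0
; layer 3
G0 Z6.6
G0 X0.0 Y0.0
G1 X24.0 Y0.0
G1 X24.0 Y4.0
G1 X8.0 Y4.0
G1 X8.0 Y20.0
G1 X0.0 Y20.0
G1 X0.0 Y0.0
; layer 4
G0 Z8.8
G0 X0.0 Y0.0
G1 X24.0 Y0.0
G1 X24.0 Y4.0
G1 X8.0 Y4.0
G1 X8.0 Y20.0
G1 X0.0 Y20.0
G1 X0.0 Y0.0
; layer 5
G0 Z11.0
G0 X0.0 Y0.0
G1 X24.0 Y0.0
G1 X24.0 Y4.0
G1 X8.0 Y4.0
G1 X8.0 Y20.0
G1 X0.0 Y20.0
G1 X0.0 Y0.0
M2 ; end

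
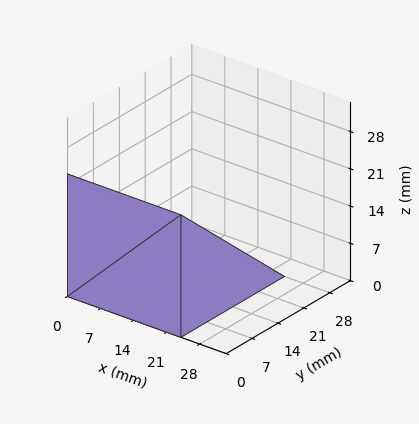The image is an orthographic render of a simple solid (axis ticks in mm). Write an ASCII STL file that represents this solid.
Reading the render: the shape is a wedge (ramp): 24 × 28 mm base, rising to 23 mm along the y=0 edge and sloping linearly to z=0 at y=28 (dimensions read to the nearest mm from the axis ticks). For the STL, each face is triangulated and given an outward normal.

solid part
  facet normal 0.0000 0.0000 -1.0000
    outer loop
      vertex 24.00 28.00 0.00
      vertex 24.00 0.00 0.00
      vertex 0.00 0.00 0.00
    endloop
  endfacet
  facet normal 0.0000 0.0000 -1.0000
    outer loop
      vertex 0.00 28.00 0.00
      vertex 24.00 28.00 0.00
      vertex 0.00 0.00 0.00
    endloop
  endfacet
  facet normal 0.0000 -1.0000 0.0000
    outer loop
      vertex 0.00 0.00 0.00
      vertex 24.00 0.00 0.00
      vertex 24.00 0.00 23.00
    endloop
  endfacet
  facet normal 0.0000 -1.0000 0.0000
    outer loop
      vertex 0.00 0.00 0.00
      vertex 24.00 0.00 23.00
      vertex 0.00 0.00 23.00
    endloop
  endfacet
  facet normal 0.0000 0.6347 0.7727
    outer loop
      vertex 0.00 0.00 23.00
      vertex 24.00 0.00 23.00
      vertex 24.00 28.00 0.00
    endloop
  endfacet
  facet normal 0.0000 0.6347 0.7727
    outer loop
      vertex 0.00 0.00 23.00
      vertex 24.00 28.00 0.00
      vertex 0.00 28.00 0.00
    endloop
  endfacet
  facet normal -1.0000 0.0000 0.0000
    outer loop
      vertex 0.00 0.00 23.00
      vertex 0.00 28.00 0.00
      vertex 0.00 0.00 0.00
    endloop
  endfacet
  facet normal 1.0000 0.0000 0.0000
    outer loop
      vertex 24.00 0.00 0.00
      vertex 24.00 28.00 0.00
      vertex 24.00 0.00 23.00
    endloop
  endfacet
endsolid part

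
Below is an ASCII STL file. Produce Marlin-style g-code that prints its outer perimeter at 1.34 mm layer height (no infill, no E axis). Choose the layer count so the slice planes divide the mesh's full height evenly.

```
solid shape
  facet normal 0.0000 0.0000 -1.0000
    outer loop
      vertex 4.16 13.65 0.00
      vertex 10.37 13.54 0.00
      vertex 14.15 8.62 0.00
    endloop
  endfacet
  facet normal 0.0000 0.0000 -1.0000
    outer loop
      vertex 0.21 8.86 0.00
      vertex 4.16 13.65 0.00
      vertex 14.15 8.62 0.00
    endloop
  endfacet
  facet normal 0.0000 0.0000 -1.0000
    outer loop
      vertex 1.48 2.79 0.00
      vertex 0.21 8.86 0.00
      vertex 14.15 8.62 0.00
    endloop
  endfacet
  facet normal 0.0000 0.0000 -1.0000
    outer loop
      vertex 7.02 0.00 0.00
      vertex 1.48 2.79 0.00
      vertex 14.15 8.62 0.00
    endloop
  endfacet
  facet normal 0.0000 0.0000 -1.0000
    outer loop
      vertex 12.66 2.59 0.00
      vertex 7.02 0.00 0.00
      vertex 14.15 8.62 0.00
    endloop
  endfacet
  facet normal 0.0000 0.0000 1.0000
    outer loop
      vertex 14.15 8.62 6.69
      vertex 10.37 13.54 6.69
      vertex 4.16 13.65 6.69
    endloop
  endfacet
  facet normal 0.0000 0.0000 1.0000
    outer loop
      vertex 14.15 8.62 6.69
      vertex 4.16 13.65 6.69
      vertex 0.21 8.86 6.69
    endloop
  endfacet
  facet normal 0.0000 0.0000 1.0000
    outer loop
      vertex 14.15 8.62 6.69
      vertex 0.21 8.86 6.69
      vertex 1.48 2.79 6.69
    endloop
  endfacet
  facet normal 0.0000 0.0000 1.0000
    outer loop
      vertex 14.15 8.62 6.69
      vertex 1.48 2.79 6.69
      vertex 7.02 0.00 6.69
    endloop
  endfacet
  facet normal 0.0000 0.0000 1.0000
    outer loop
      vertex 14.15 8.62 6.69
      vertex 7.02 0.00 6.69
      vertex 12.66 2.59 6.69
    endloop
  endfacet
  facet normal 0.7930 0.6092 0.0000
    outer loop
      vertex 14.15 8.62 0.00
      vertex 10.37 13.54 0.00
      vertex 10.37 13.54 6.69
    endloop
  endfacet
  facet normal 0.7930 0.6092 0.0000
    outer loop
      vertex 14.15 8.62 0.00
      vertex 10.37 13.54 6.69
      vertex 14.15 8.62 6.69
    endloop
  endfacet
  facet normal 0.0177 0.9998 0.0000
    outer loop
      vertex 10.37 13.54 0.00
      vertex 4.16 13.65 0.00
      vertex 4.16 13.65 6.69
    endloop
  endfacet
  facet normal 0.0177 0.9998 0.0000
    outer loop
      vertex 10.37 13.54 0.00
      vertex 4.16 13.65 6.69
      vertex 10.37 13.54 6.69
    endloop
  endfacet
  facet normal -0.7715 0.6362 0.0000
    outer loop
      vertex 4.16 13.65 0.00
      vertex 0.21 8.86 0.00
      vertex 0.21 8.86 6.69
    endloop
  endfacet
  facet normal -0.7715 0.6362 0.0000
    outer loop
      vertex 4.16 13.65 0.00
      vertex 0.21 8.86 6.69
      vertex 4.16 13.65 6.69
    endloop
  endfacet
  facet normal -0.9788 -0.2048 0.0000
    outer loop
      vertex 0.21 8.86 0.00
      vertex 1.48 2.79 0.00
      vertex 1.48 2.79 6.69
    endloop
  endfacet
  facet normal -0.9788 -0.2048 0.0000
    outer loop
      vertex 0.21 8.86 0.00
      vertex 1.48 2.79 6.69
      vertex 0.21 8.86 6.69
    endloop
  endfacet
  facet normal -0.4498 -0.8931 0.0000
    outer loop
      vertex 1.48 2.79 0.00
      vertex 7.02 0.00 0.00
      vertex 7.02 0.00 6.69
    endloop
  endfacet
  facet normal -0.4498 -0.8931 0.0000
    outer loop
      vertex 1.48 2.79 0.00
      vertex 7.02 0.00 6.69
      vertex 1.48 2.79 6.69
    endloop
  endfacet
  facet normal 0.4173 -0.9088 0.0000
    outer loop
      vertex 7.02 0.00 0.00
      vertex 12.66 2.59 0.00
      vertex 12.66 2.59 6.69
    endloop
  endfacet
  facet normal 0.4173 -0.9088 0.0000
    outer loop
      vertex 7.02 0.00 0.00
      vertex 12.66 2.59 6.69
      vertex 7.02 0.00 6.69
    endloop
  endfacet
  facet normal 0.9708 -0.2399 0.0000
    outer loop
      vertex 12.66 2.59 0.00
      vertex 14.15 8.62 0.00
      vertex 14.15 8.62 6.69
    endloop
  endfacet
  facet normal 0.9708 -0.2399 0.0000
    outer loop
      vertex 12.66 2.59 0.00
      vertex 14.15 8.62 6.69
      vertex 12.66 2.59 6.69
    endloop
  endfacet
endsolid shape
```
; perimeter-only toolpath
G21 ; units = mm
G90 ; absolute positioning
G28 ; home
; layer 1
G0 Z1.34
G0 X14.15 Y8.62
G1 X10.37 Y13.54
G1 X4.16 Y13.65
G1 X0.21 Y8.86
G1 X1.48 Y2.79
G1 X7.02 Y0.00
G1 X12.66 Y2.59
G1 X14.15 Y8.62
; layer 2
G0 Z2.68
G0 X14.15 Y8.62
G1 X10.37 Y13.54
G1 X4.16 Y13.65
G1 X0.21 Y8.86
G1 X1.48 Y2.79
G1 X7.02 Y0.00
G1 X12.66 Y2.59
G1 X14.15 Y8.62
; layer 3
G0 Z4.01
G0 X14.15 Y8.62
G1 X10.37 Y13.54
G1 X4.16 Y13.65
G1 X0.21 Y8.86
G1 X1.48 Y2.79
G1 X7.02 Y0.00
G1 X12.66 Y2.59
G1 X14.15 Y8.62
; layer 4
G0 Z5.35
G0 X14.15 Y8.62
G1 X10.37 Y13.54
G1 X4.16 Y13.65
G1 X0.21 Y8.86
G1 X1.48 Y2.79
G1 X7.02 Y0.00
G1 X12.66 Y2.59
G1 X14.15 Y8.62
; layer 5
G0 Z6.69
G0 X14.15 Y8.62
G1 X10.37 Y13.54
G1 X4.16 Y13.65
G1 X0.21 Y8.86
G1 X1.48 Y2.79
G1 X7.02 Y0.00
G1 X12.66 Y2.59
G1 X14.15 Y8.62
M2 ; end

The solid is a regular 7-sided prism (a cylinder approximated with 7 flat sides), circumscribed radius ≈ 7.15 mm, height ≈ 6.69 mm. Slicing at Δz = 1.34 mm — 5 equal slices spanning the solid's height, so layer i sits at z = i·h/5 — gives 5 non-empty perimeters. Each is a 7-segment closed polygon; G0 lifts to the layer z and rapids to the start vertex, then G1 traces the edges.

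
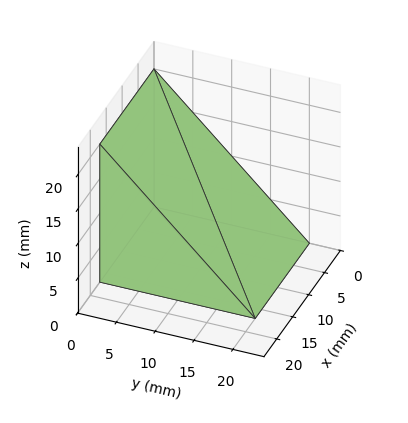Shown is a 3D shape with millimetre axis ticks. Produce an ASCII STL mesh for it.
Reading the render: the shape is a wedge (ramp): 17 × 20 mm base, rising to 20 mm along the y=0 edge and sloping linearly to z=0 at y=20 (dimensions read to the nearest mm from the axis ticks). For the STL, each face is triangulated and given an outward normal.

solid part
  facet normal 0.0000 0.0000 -1.0000
    outer loop
      vertex 17.00 20.00 0.00
      vertex 17.00 0.00 0.00
      vertex 0.00 0.00 0.00
    endloop
  endfacet
  facet normal 0.0000 0.0000 -1.0000
    outer loop
      vertex 0.00 20.00 0.00
      vertex 17.00 20.00 0.00
      vertex 0.00 0.00 0.00
    endloop
  endfacet
  facet normal 0.0000 -1.0000 0.0000
    outer loop
      vertex 0.00 0.00 0.00
      vertex 17.00 0.00 0.00
      vertex 17.00 0.00 20.00
    endloop
  endfacet
  facet normal 0.0000 -1.0000 0.0000
    outer loop
      vertex 0.00 0.00 0.00
      vertex 17.00 0.00 20.00
      vertex 0.00 0.00 20.00
    endloop
  endfacet
  facet normal 0.0000 0.7071 0.7071
    outer loop
      vertex 0.00 0.00 20.00
      vertex 17.00 0.00 20.00
      vertex 17.00 20.00 0.00
    endloop
  endfacet
  facet normal 0.0000 0.7071 0.7071
    outer loop
      vertex 0.00 0.00 20.00
      vertex 17.00 20.00 0.00
      vertex 0.00 20.00 0.00
    endloop
  endfacet
  facet normal -1.0000 0.0000 0.0000
    outer loop
      vertex 0.00 0.00 20.00
      vertex 0.00 20.00 0.00
      vertex 0.00 0.00 0.00
    endloop
  endfacet
  facet normal 1.0000 0.0000 0.0000
    outer loop
      vertex 17.00 0.00 0.00
      vertex 17.00 20.00 0.00
      vertex 17.00 0.00 20.00
    endloop
  endfacet
endsolid part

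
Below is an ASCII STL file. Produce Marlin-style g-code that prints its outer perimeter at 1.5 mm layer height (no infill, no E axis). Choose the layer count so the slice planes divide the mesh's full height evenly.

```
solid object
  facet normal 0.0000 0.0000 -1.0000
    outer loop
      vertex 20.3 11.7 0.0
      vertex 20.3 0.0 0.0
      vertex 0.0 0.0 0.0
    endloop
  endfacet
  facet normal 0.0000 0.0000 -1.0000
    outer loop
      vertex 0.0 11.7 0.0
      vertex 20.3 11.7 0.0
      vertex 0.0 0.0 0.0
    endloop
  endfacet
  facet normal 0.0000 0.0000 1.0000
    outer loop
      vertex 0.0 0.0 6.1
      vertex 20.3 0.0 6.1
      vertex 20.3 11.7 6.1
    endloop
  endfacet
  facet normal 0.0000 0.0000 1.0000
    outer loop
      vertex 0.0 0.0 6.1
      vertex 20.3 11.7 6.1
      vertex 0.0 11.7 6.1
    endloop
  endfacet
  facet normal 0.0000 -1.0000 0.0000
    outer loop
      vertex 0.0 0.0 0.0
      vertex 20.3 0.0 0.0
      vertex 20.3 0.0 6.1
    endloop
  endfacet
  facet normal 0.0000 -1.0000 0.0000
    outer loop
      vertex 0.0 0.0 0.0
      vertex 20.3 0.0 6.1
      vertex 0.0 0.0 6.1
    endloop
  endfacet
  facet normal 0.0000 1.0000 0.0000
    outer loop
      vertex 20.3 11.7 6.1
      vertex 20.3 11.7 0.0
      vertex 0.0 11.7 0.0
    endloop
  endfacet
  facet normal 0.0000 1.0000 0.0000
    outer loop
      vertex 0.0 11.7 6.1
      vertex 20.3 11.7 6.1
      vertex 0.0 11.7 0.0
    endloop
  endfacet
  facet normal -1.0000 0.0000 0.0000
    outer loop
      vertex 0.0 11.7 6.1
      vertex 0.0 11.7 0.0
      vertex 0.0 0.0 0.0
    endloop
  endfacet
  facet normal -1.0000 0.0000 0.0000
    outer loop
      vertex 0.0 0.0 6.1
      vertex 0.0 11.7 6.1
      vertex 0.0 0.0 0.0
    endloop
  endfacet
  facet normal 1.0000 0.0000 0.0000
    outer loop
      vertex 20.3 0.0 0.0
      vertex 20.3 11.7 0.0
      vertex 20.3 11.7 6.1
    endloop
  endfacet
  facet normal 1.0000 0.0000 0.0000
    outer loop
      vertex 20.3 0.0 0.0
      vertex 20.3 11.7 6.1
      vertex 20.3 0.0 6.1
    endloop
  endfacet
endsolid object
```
; perimeter-only toolpath
G21 ; units = mm
G90 ; absolute positioning
G28 ; home
; layer 1
G0 Z1.5
G0 X0.0 Y0.0
G1 X20.3 Y0.0
G1 X20.3 Y11.7
G1 X0.0 Y11.7
G1 X0.0 Y0.0
; layer 2
G0 Z3.0
G0 X0.0 Y0.0
G1 X20.3 Y0.0
G1 X20.3 Y11.7
G1 X0.0 Y11.7
G1 X0.0 Y0.0
; layer 3
G0 Z4.6
G0 X0.0 Y0.0
G1 X20.3 Y0.0
G1 X20.3 Y11.7
G1 X0.0 Y11.7
G1 X0.0 Y0.0
; layer 4
G0 Z6.1
G0 X0.0 Y0.0
G1 X20.3 Y0.0
G1 X20.3 Y11.7
G1 X0.0 Y11.7
G1 X0.0 Y0.0
M2 ; end

The solid is a rectangular box, roughly 20.3 × 11.7 mm footprint and 6.1 mm tall. Slicing at Δz = 1.5 mm — 4 equal slices spanning the solid's height, so layer i sits at z = i·h/4 — gives 4 non-empty perimeters. Each is a 4-segment closed polygon; G0 lifts to the layer z and rapids to the start vertex, then G1 traces the edges.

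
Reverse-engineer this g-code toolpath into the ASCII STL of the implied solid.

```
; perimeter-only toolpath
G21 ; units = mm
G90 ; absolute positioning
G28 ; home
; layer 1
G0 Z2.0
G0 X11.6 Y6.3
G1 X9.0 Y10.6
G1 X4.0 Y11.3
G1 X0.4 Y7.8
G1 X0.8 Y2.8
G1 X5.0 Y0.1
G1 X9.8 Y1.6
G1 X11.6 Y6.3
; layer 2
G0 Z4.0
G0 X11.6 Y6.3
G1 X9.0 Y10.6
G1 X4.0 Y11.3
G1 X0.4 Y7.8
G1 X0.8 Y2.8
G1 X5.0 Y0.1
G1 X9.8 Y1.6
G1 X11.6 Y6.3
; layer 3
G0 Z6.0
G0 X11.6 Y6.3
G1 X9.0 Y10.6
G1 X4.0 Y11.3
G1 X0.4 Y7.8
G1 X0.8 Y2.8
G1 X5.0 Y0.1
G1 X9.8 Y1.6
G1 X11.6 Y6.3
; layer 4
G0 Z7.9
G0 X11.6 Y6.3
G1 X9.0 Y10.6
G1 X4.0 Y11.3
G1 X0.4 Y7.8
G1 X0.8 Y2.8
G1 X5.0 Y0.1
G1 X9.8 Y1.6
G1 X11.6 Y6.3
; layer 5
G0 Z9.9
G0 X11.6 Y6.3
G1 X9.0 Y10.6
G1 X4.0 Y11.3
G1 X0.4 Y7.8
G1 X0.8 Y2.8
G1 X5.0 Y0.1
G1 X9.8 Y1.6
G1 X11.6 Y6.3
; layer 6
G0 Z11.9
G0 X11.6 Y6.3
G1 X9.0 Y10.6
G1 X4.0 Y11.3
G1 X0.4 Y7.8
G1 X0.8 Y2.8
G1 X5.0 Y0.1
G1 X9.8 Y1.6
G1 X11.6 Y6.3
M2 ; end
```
solid part
  facet normal 0.0000 0.0000 -1.0000
    outer loop
      vertex 4.0 11.3 0.0
      vertex 9.0 10.6 0.0
      vertex 11.6 6.3 0.0
    endloop
  endfacet
  facet normal 0.0000 0.0000 -1.0000
    outer loop
      vertex 0.4 7.8 0.0
      vertex 4.0 11.3 0.0
      vertex 11.6 6.3 0.0
    endloop
  endfacet
  facet normal 0.0000 0.0000 -1.0000
    outer loop
      vertex 0.8 2.8 0.0
      vertex 0.4 7.8 0.0
      vertex 11.6 6.3 0.0
    endloop
  endfacet
  facet normal 0.0000 0.0000 -1.0000
    outer loop
      vertex 5.0 0.1 0.0
      vertex 0.8 2.8 0.0
      vertex 11.6 6.3 0.0
    endloop
  endfacet
  facet normal 0.0000 0.0000 -1.0000
    outer loop
      vertex 9.8 1.6 0.0
      vertex 5.0 0.1 0.0
      vertex 11.6 6.3 0.0
    endloop
  endfacet
  facet normal 0.0000 0.0000 1.0000
    outer loop
      vertex 11.6 6.3 11.9
      vertex 9.0 10.6 11.9
      vertex 4.0 11.3 11.9
    endloop
  endfacet
  facet normal 0.0000 0.0000 1.0000
    outer loop
      vertex 11.6 6.3 11.9
      vertex 4.0 11.3 11.9
      vertex 0.4 7.8 11.9
    endloop
  endfacet
  facet normal 0.0000 0.0000 1.0000
    outer loop
      vertex 11.6 6.3 11.9
      vertex 0.4 7.8 11.9
      vertex 0.8 2.8 11.9
    endloop
  endfacet
  facet normal 0.0000 0.0000 1.0000
    outer loop
      vertex 11.6 6.3 11.9
      vertex 0.8 2.8 11.9
      vertex 5.0 0.1 11.9
    endloop
  endfacet
  facet normal 0.0000 0.0000 1.0000
    outer loop
      vertex 11.6 6.3 11.9
      vertex 5.0 0.1 11.9
      vertex 9.8 1.6 11.9
    endloop
  endfacet
  facet normal 0.8557 0.5174 0.0000
    outer loop
      vertex 11.6 6.3 0.0
      vertex 9.0 10.6 0.0
      vertex 9.0 10.6 11.9
    endloop
  endfacet
  facet normal 0.8557 0.5174 0.0000
    outer loop
      vertex 11.6 6.3 0.0
      vertex 9.0 10.6 11.9
      vertex 11.6 6.3 11.9
    endloop
  endfacet
  facet normal 0.1386 0.9903 0.0000
    outer loop
      vertex 9.0 10.6 0.0
      vertex 4.0 11.3 0.0
      vertex 4.0 11.3 11.9
    endloop
  endfacet
  facet normal 0.1386 0.9903 0.0000
    outer loop
      vertex 9.0 10.6 0.0
      vertex 4.0 11.3 11.9
      vertex 9.0 10.6 11.9
    endloop
  endfacet
  facet normal -0.6971 0.7170 0.0000
    outer loop
      vertex 4.0 11.3 0.0
      vertex 0.4 7.8 0.0
      vertex 0.4 7.8 11.9
    endloop
  endfacet
  facet normal -0.6971 0.7170 0.0000
    outer loop
      vertex 4.0 11.3 0.0
      vertex 0.4 7.8 11.9
      vertex 4.0 11.3 11.9
    endloop
  endfacet
  facet normal -0.9968 -0.0797 0.0000
    outer loop
      vertex 0.4 7.8 0.0
      vertex 0.8 2.8 0.0
      vertex 0.8 2.8 11.9
    endloop
  endfacet
  facet normal -0.9968 -0.0797 0.0000
    outer loop
      vertex 0.4 7.8 0.0
      vertex 0.8 2.8 11.9
      vertex 0.4 7.8 11.9
    endloop
  endfacet
  facet normal -0.5408 -0.8412 0.0000
    outer loop
      vertex 0.8 2.8 0.0
      vertex 5.0 0.1 0.0
      vertex 5.0 0.1 11.9
    endloop
  endfacet
  facet normal -0.5408 -0.8412 0.0000
    outer loop
      vertex 0.8 2.8 0.0
      vertex 5.0 0.1 11.9
      vertex 0.8 2.8 11.9
    endloop
  endfacet
  facet normal 0.2983 -0.9545 0.0000
    outer loop
      vertex 5.0 0.1 0.0
      vertex 9.8 1.6 0.0
      vertex 9.8 1.6 11.9
    endloop
  endfacet
  facet normal 0.2983 -0.9545 0.0000
    outer loop
      vertex 5.0 0.1 0.0
      vertex 9.8 1.6 11.9
      vertex 5.0 0.1 11.9
    endloop
  endfacet
  facet normal 0.9339 -0.3576 0.0000
    outer loop
      vertex 9.8 1.6 0.0
      vertex 11.6 6.3 0.0
      vertex 11.6 6.3 11.9
    endloop
  endfacet
  facet normal 0.9339 -0.3576 0.0000
    outer loop
      vertex 9.8 1.6 0.0
      vertex 11.6 6.3 11.9
      vertex 9.8 1.6 11.9
    endloop
  endfacet
endsolid part

The G0 Z moves step by Δz≈2.0 mm. Every layer's G1 loop is the same polygon, so the solid is a straight extrusion of it from z=0 to z≈11.9. Closing with flat bottom and top caps and triangulating gives 24 facets — a regular 7-sided prism (a cylinder approximated with 7 flat sides), circumscribed radius ≈ 5.8 mm, height ≈ 11.9 mm.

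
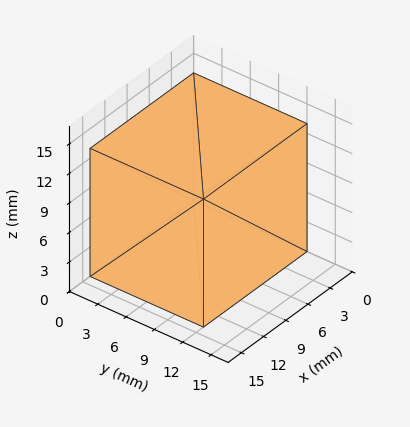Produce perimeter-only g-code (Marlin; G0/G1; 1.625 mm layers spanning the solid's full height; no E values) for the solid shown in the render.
Reading the render: the shape is a rectangular box, roughly 14 × 12 mm footprint and 13 mm tall (dimensions read to the nearest mm from the axis ticks). For the g-code, the solid's height is divided into equal slices at the stated Δz and each level perimeter traced with G1 moves after a G0 lift.

; perimeter-only toolpath
G21 ; units = mm
G90 ; absolute positioning
G28 ; home
; layer 1
G0 Z1.625
G0 X0.000 Y0.000
G1 X14.000 Y0.000
G1 X14.000 Y12.000
G1 X0.000 Y12.000
G1 X0.000 Y0.000
; layer 2
G0 Z3.250
G0 X0.000 Y0.000
G1 X14.000 Y0.000
G1 X14.000 Y12.000
G1 X0.000 Y12.000
G1 X0.000 Y0.000
; layer 3
G0 Z4.875
G0 X0.000 Y0.000
G1 X14.000 Y0.000
G1 X14.000 Y12.000
G1 X0.000 Y12.000
G1 X0.000 Y0.000
; layer 4
G0 Z6.500
G0 X0.000 Y0.000
G1 X14.000 Y0.000
G1 X14.000 Y12.000
G1 X0.000 Y12.000
G1 X0.000 Y0.000
; layer 5
G0 Z8.125
G0 X0.000 Y0.000
G1 X14.000 Y0.000
G1 X14.000 Y12.000
G1 X0.000 Y12.000
G1 X0.000 Y0.000
; layer 6
G0 Z9.750
G0 X0.000 Y0.000
G1 X14.000 Y0.000
G1 X14.000 Y12.000
G1 X0.000 Y12.000
G1 X0.000 Y0.000
; layer 7
G0 Z11.375
G0 X0.000 Y0.000
G1 X14.000 Y0.000
G1 X14.000 Y12.000
G1 X0.000 Y12.000
G1 X0.000 Y0.000
; layer 8
G0 Z13.000
G0 X0.000 Y0.000
G1 X14.000 Y0.000
G1 X14.000 Y12.000
G1 X0.000 Y12.000
G1 X0.000 Y0.000
M2 ; end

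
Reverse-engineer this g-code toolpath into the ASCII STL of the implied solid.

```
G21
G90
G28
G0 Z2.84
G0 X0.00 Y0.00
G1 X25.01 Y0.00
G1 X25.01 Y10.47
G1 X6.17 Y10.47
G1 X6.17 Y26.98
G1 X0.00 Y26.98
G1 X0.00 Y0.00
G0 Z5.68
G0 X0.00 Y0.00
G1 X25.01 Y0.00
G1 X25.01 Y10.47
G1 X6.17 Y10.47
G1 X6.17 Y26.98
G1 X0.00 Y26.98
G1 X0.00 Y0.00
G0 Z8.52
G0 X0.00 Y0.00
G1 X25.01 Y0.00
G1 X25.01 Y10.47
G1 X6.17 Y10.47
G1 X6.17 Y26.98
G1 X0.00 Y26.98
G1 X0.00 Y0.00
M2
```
solid part
  facet normal 0.0000 0.0000 -1.0000
    outer loop
      vertex 25.01 10.47 0.00
      vertex 25.01 0.00 0.00
      vertex 0.00 0.00 0.00
    endloop
  endfacet
  facet normal 0.0000 0.0000 -1.0000
    outer loop
      vertex 6.17 10.47 0.00
      vertex 25.01 10.47 0.00
      vertex 0.00 0.00 0.00
    endloop
  endfacet
  facet normal 0.0000 0.0000 -1.0000
    outer loop
      vertex 6.17 26.98 0.00
      vertex 6.17 10.47 0.00
      vertex 0.00 0.00 0.00
    endloop
  endfacet
  facet normal 0.0000 0.0000 -1.0000
    outer loop
      vertex 0.00 26.98 0.00
      vertex 6.17 26.98 0.00
      vertex 0.00 0.00 0.00
    endloop
  endfacet
  facet normal 0.0000 0.0000 1.0000
    outer loop
      vertex 0.00 0.00 8.52
      vertex 25.01 0.00 8.52
      vertex 25.01 10.47 8.52
    endloop
  endfacet
  facet normal 0.0000 0.0000 1.0000
    outer loop
      vertex 0.00 0.00 8.52
      vertex 25.01 10.47 8.52
      vertex 6.17 10.47 8.52
    endloop
  endfacet
  facet normal 0.0000 0.0000 1.0000
    outer loop
      vertex 0.00 0.00 8.52
      vertex 6.17 10.47 8.52
      vertex 6.17 26.98 8.52
    endloop
  endfacet
  facet normal 0.0000 0.0000 1.0000
    outer loop
      vertex 0.00 0.00 8.52
      vertex 6.17 26.98 8.52
      vertex 0.00 26.98 8.52
    endloop
  endfacet
  facet normal 0.0000 -1.0000 0.0000
    outer loop
      vertex 0.00 0.00 0.00
      vertex 25.01 0.00 0.00
      vertex 25.01 0.00 8.52
    endloop
  endfacet
  facet normal 0.0000 -1.0000 0.0000
    outer loop
      vertex 0.00 0.00 0.00
      vertex 25.01 0.00 8.52
      vertex 0.00 0.00 8.52
    endloop
  endfacet
  facet normal 1.0000 0.0000 0.0000
    outer loop
      vertex 25.01 0.00 0.00
      vertex 25.01 10.47 0.00
      vertex 25.01 10.47 8.52
    endloop
  endfacet
  facet normal 1.0000 0.0000 0.0000
    outer loop
      vertex 25.01 0.00 0.00
      vertex 25.01 10.47 8.52
      vertex 25.01 0.00 8.52
    endloop
  endfacet
  facet normal 0.0000 1.0000 0.0000
    outer loop
      vertex 25.01 10.47 0.00
      vertex 6.17 10.47 0.00
      vertex 6.17 10.47 8.52
    endloop
  endfacet
  facet normal 0.0000 1.0000 0.0000
    outer loop
      vertex 25.01 10.47 0.00
      vertex 6.17 10.47 8.52
      vertex 25.01 10.47 8.52
    endloop
  endfacet
  facet normal 1.0000 0.0000 0.0000
    outer loop
      vertex 6.17 10.47 0.00
      vertex 6.17 26.98 0.00
      vertex 6.17 26.98 8.52
    endloop
  endfacet
  facet normal 1.0000 0.0000 0.0000
    outer loop
      vertex 6.17 10.47 0.00
      vertex 6.17 26.98 8.52
      vertex 6.17 10.47 8.52
    endloop
  endfacet
  facet normal 0.0000 1.0000 0.0000
    outer loop
      vertex 6.17 26.98 0.00
      vertex 0.00 26.98 0.00
      vertex 0.00 26.98 8.52
    endloop
  endfacet
  facet normal 0.0000 1.0000 0.0000
    outer loop
      vertex 6.17 26.98 0.00
      vertex 0.00 26.98 8.52
      vertex 6.17 26.98 8.52
    endloop
  endfacet
  facet normal -1.0000 0.0000 0.0000
    outer loop
      vertex 0.00 26.98 0.00
      vertex 0.00 0.00 0.00
      vertex 0.00 0.00 8.52
    endloop
  endfacet
  facet normal -1.0000 0.0000 0.0000
    outer loop
      vertex 0.00 26.98 0.00
      vertex 0.00 0.00 8.52
      vertex 0.00 26.98 8.52
    endloop
  endfacet
endsolid part

The G0 Z moves step by Δz≈2.84 mm. Every layer's G1 loop is the same polygon, so the solid is a straight extrusion of it from z=0 to z≈8.52. Closing with flat bottom and top caps and triangulating gives 20 facets — an L-shaped prism: outer 25 × 27 mm, arm thicknesses ≈ 10.5 mm (horizontal) and 6.17 mm (vertical), extruded 8.52 mm in z.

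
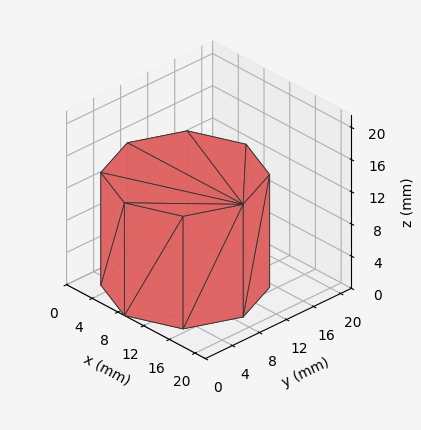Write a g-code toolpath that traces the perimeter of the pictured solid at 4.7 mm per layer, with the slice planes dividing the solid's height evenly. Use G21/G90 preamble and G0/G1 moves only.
Reading the render: the shape is a regular 8-sided prism (a cylinder approximated with 8 flat sides), circumscribed radius ≈ 9 mm, height ≈ 14 mm (dimensions read to the nearest mm from the axis ticks). For the g-code, the solid's height is divided into equal slices at the stated Δz and each level perimeter traced with G1 moves after a G0 lift.

; perimeter-only toolpath
G21 ; units = mm
G90 ; absolute positioning
G28 ; home
; layer 1
G0 Z4.7
G0 X18.0 Y9.0
G1 X15.4 Y15.4
G1 X9.0 Y18.0
G1 X2.6 Y15.4
G1 X0.0 Y9.0
G1 X2.6 Y2.6
G1 X9.0 Y0.0
G1 X15.4 Y2.6
G1 X18.0 Y9.0
; layer 2
G0 Z9.3
G0 X18.0 Y9.0
G1 X15.4 Y15.4
G1 X9.0 Y18.0
G1 X2.6 Y15.4
G1 X0.0 Y9.0
G1 X2.6 Y2.6
G1 X9.0 Y0.0
G1 X15.4 Y2.6
G1 X18.0 Y9.0
; layer 3
G0 Z14.0
G0 X18.0 Y9.0
G1 X15.4 Y15.4
G1 X9.0 Y18.0
G1 X2.6 Y15.4
G1 X0.0 Y9.0
G1 X2.6 Y2.6
G1 X9.0 Y0.0
G1 X15.4 Y2.6
G1 X18.0 Y9.0
M2 ; end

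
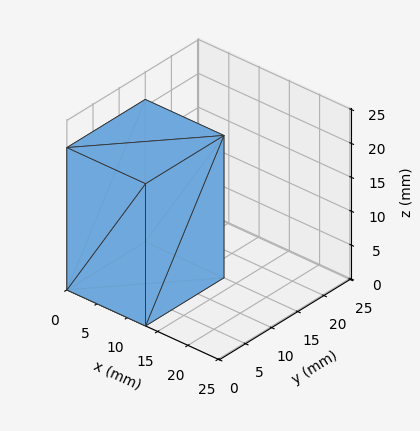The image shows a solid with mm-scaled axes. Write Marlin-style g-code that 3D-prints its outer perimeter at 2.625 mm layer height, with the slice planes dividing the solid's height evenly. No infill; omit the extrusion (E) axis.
Reading the render: the shape is a rectangular box, roughly 13 × 15 mm footprint and 21 mm tall (dimensions read to the nearest mm from the axis ticks). For the g-code, the solid's height is divided into equal slices at the stated Δz and each level perimeter traced with G1 moves after a G0 lift.

; perimeter-only toolpath
G21 ; units = mm
G90 ; absolute positioning
G28 ; home
; layer 1
G0 Z2.625
G0 X0.000 Y0.000
G1 X13.000 Y0.000
G1 X13.000 Y15.000
G1 X0.000 Y15.000
G1 X0.000 Y0.000
; layer 2
G0 Z5.250
G0 X0.000 Y0.000
G1 X13.000 Y0.000
G1 X13.000 Y15.000
G1 X0.000 Y15.000
G1 X0.000 Y0.000
; layer 3
G0 Z7.875
G0 X0.000 Y0.000
G1 X13.000 Y0.000
G1 X13.000 Y15.000
G1 X0.000 Y15.000
G1 X0.000 Y0.000
; layer 4
G0 Z10.500
G0 X0.000 Y0.000
G1 X13.000 Y0.000
G1 X13.000 Y15.000
G1 X0.000 Y15.000
G1 X0.000 Y0.000
; layer 5
G0 Z13.125
G0 X0.000 Y0.000
G1 X13.000 Y0.000
G1 X13.000 Y15.000
G1 X0.000 Y15.000
G1 X0.000 Y0.000
; layer 6
G0 Z15.750
G0 X0.000 Y0.000
G1 X13.000 Y0.000
G1 X13.000 Y15.000
G1 X0.000 Y15.000
G1 X0.000 Y0.000
; layer 7
G0 Z18.375
G0 X0.000 Y0.000
G1 X13.000 Y0.000
G1 X13.000 Y15.000
G1 X0.000 Y15.000
G1 X0.000 Y0.000
; layer 8
G0 Z21.000
G0 X0.000 Y0.000
G1 X13.000 Y0.000
G1 X13.000 Y15.000
G1 X0.000 Y15.000
G1 X0.000 Y0.000
M2 ; end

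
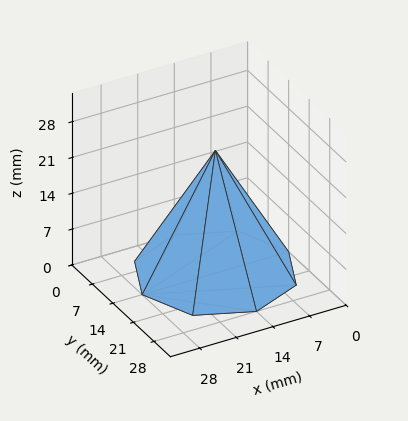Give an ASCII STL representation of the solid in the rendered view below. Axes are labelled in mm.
Reading the render: the shape is a regular 8-sided pyramid, base circumscribed radius ≈ 14 mm, apex at z ≈ 24 mm (dimensions read to the nearest mm from the axis ticks). For the STL, each face is triangulated and given an outward normal.

solid part
  facet normal 0.0000 0.0000 -1.0000
    outer loop
      vertex 14.000 28.000 0.000
      vertex 23.899 23.899 0.000
      vertex 28.000 14.000 0.000
    endloop
  endfacet
  facet normal 0.0000 0.0000 -1.0000
    outer loop
      vertex 4.101 23.899 0.000
      vertex 14.000 28.000 0.000
      vertex 28.000 14.000 0.000
    endloop
  endfacet
  facet normal 0.0000 0.0000 -1.0000
    outer loop
      vertex 0.000 14.000 0.000
      vertex 4.101 23.899 0.000
      vertex 28.000 14.000 0.000
    endloop
  endfacet
  facet normal 0.0000 0.0000 -1.0000
    outer loop
      vertex 4.101 4.101 0.000
      vertex 0.000 14.000 0.000
      vertex 28.000 14.000 0.000
    endloop
  endfacet
  facet normal 0.0000 0.0000 -1.0000
    outer loop
      vertex 14.000 0.000 0.000
      vertex 4.101 4.101 0.000
      vertex 28.000 14.000 0.000
    endloop
  endfacet
  facet normal 0.0000 0.0000 -1.0000
    outer loop
      vertex 23.899 4.101 0.000
      vertex 14.000 0.000 0.000
      vertex 28.000 14.000 0.000
    endloop
  endfacet
  facet normal 0.8133 0.3369 0.4744
    outer loop
      vertex 28.000 14.000 0.000
      vertex 23.899 23.899 0.000
      vertex 14.000 14.000 24.000
    endloop
  endfacet
  facet normal 0.3369 0.8133 0.4744
    outer loop
      vertex 23.899 23.899 0.000
      vertex 14.000 28.000 0.000
      vertex 14.000 14.000 24.000
    endloop
  endfacet
  facet normal -0.3369 0.8133 0.4744
    outer loop
      vertex 14.000 28.000 0.000
      vertex 4.101 23.899 0.000
      vertex 14.000 14.000 24.000
    endloop
  endfacet
  facet normal -0.8133 0.3369 0.4744
    outer loop
      vertex 4.101 23.899 0.000
      vertex 0.000 14.000 0.000
      vertex 14.000 14.000 24.000
    endloop
  endfacet
  facet normal -0.8133 -0.3369 0.4744
    outer loop
      vertex 0.000 14.000 0.000
      vertex 4.101 4.101 0.000
      vertex 14.000 14.000 24.000
    endloop
  endfacet
  facet normal -0.3369 -0.8133 0.4744
    outer loop
      vertex 4.101 4.101 0.000
      vertex 14.000 0.000 0.000
      vertex 14.000 14.000 24.000
    endloop
  endfacet
  facet normal 0.3369 -0.8133 0.4744
    outer loop
      vertex 14.000 0.000 0.000
      vertex 23.899 4.101 0.000
      vertex 14.000 14.000 24.000
    endloop
  endfacet
  facet normal 0.8133 -0.3369 0.4744
    outer loop
      vertex 23.899 4.101 0.000
      vertex 28.000 14.000 0.000
      vertex 14.000 14.000 24.000
    endloop
  endfacet
endsolid part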